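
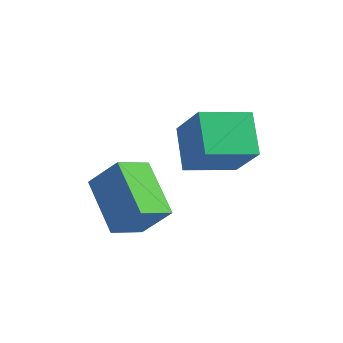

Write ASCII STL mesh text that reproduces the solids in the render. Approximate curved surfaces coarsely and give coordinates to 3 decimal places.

solid 
facet normal -0.767 -0.593 0.245
outer loop
vertex 1.218 -0.1 -0.45
vertex 0.585 1.05 0.355
vertex 0.33 0.442 -1.92
endloop
endfacet
facet normal 0.410 -0.747 -0.523
outer loop
vertex 1.635 1.45 -2.335
vertex 1.218 -0.1 -0.45
vertex 0.33 0.442 -1.92
endloop
endfacet
facet normal -0.767 -0.593 0.244
outer loop
vertex 0.33 0.442 -1.92
vertex 0.585 1.05 0.355
vertex -0.302 1.592 -1.114
endloop
endfacet
facet normal -0.493 0.302 -0.816
outer loop
vertex -0.302 1.592 -1.114
vertex 1.635 1.45 -2.335
vertex 0.33 0.442 -1.92
endloop
endfacet
facet normal 0.492 -0.301 0.817
outer loop
vertex 1.218 -0.1 -0.45
vertex 1.89 2.058 -0.06
vertex 0.585 1.05 0.355
endloop
endfacet
facet normal 0.410 -0.747 -0.523
outer loop
vertex 2.522 0.908 -0.866
vertex 1.218 -0.1 -0.45
vertex 1.635 1.45 -2.335
endloop
endfacet
facet normal 0.493 -0.301 0.816
outer loop
vertex 2.522 0.908 -0.866
vertex 1.89 2.058 -0.06
vertex 1.218 -0.1 -0.45
endloop
endfacet
facet normal -0.410 0.747 0.523
outer loop
vertex 0.585 1.05 0.355
vertex 1.89 2.058 -0.06
vertex -0.302 1.592 -1.114
endloop
endfacet
facet normal -0.493 0.300 -0.817
outer loop
vertex 1.002 2.6 -1.53
vertex 1.635 1.45 -2.335
vertex -0.302 1.592 -1.114
endloop
endfacet
facet normal -0.410 0.747 0.523
outer loop
vertex -0.302 1.592 -1.114
vertex 1.89 2.058 -0.06
vertex 1.002 2.6 -1.53
endloop
endfacet
facet normal 0.767 0.593 -0.244
outer loop
vertex 1.002 2.6 -1.53
vertex 2.522 0.908 -0.866
vertex 1.635 1.45 -2.335
endloop
endfacet
facet normal 0.767 0.593 -0.245
outer loop
vertex 1.89 2.058 -0.06
vertex 2.522 0.908 -0.866
vertex 1.002 2.6 -1.53
endloop
endfacet
facet normal -0.630 -0.120 -0.767
outer loop
vertex -2.064 -0.966 -2.061
vertex -1.485 -0.022 -2.684
vertex -0.824 -2.263 -2.876
endloop
endfacet
facet normal -0.456 -0.743 0.489
outer loop
vertex 0.045 -2.098 -1.816
vertex -2.064 -0.966 -2.061
vertex -0.824 -2.263 -2.876
endloop
endfacet
facet normal -0.629 -0.120 -0.768
outer loop
vertex -0.824 -2.263 -2.876
vertex -1.485 -0.022 -2.684
vertex -0.245 -1.319 -3.498
endloop
endfacet
facet normal 0.629 -0.658 -0.413
outer loop
vertex -0.245 -1.319 -3.498
vertex 0.045 -2.098 -1.816
vertex -0.824 -2.263 -2.876
endloop
endfacet
facet normal -0.629 0.658 0.413
outer loop
vertex -2.064 -0.966 -2.061
vertex -0.616 0.143 -1.624
vertex -1.485 -0.022 -2.684
endloop
endfacet
facet normal -0.456 -0.743 0.490
outer loop
vertex -1.195 -0.801 -1.002
vertex -2.064 -0.966 -2.061
vertex 0.045 -2.098 -1.816
endloop
endfacet
facet normal -0.629 0.658 0.414
outer loop
vertex -1.195 -0.801 -1.002
vertex -0.616 0.143 -1.624
vertex -2.064 -0.966 -2.061
endloop
endfacet
facet normal 0.456 0.743 -0.490
outer loop
vertex -1.485 -0.022 -2.684
vertex -0.616 0.143 -1.624
vertex -0.245 -1.319 -3.498
endloop
endfacet
facet normal 0.629 -0.659 -0.413
outer loop
vertex 0.624 -1.154 -2.439
vertex 0.045 -2.098 -1.816
vertex -0.245 -1.319 -3.498
endloop
endfacet
facet normal 0.456 0.743 -0.490
outer loop
vertex -0.245 -1.319 -3.498
vertex -0.616 0.143 -1.624
vertex 0.624 -1.154 -2.439
endloop
endfacet
facet normal 0.630 0.120 0.767
outer loop
vertex 0.624 -1.154 -2.439
vertex -1.195 -0.801 -1.002
vertex 0.045 -2.098 -1.816
endloop
endfacet
facet normal 0.630 0.120 0.768
outer loop
vertex -0.616 0.143 -1.624
vertex -1.195 -0.801 -1.002
vertex 0.624 -1.154 -2.439
endloop
endfacet

endsolid


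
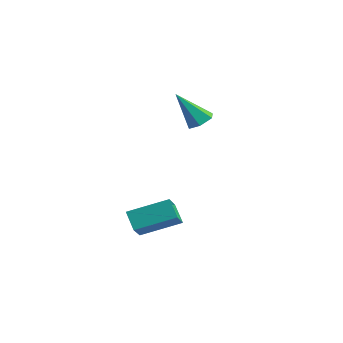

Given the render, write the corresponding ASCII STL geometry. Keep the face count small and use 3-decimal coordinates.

solid 
facet normal 0.325 0.460 -0.826
outer loop
vertex -1.623 3.113 1.01
vertex -2.235 2.96 0.684
vertex -2.168 3.566 1.048
endloop
endfacet
facet normal 0.432 0.454 0.779
outer loop
vertex -1.623 3.113 1.01
vertex -2.168 3.566 1.048
vertex -2.885 2.04 2.336
endloop
endfacet
facet normal 0.326 0.460 -0.826
outer loop
vertex -2.168 3.566 1.048
vertex -2.235 2.96 0.684
vertex -2.78 3.414 0.722
endloop
endfacet
facet normal -0.467 0.688 0.555
outer loop
vertex -2.168 3.566 1.048
vertex -2.78 3.414 0.722
vertex -2.885 2.04 2.336
endloop
endfacet
facet normal 0.326 0.460 -0.826
outer loop
vertex -2.78 3.414 0.722
vertex -2.235 2.96 0.684
vertex -2.847 2.808 0.358
endloop
endfacet
facet normal -0.995 0.099 0.019
outer loop
vertex -2.78 3.414 0.722
vertex -2.847 2.808 0.358
vertex -2.885 2.04 2.336
endloop
endfacet
facet normal 0.325 0.461 -0.826
outer loop
vertex -2.847 2.808 0.358
vertex -2.235 2.96 0.684
vertex -2.302 2.355 0.32
endloop
endfacet
facet normal -0.623 -0.725 -0.293
outer loop
vertex -2.847 2.808 0.358
vertex -2.302 2.355 0.32
vertex -2.885 2.04 2.336
endloop
endfacet
facet normal 0.325 0.461 -0.826
outer loop
vertex -2.302 2.355 0.32
vertex -2.235 2.96 0.684
vertex -1.69 2.507 0.646
endloop
endfacet
facet normal 0.275 -0.959 -0.070
outer loop
vertex -2.302 2.355 0.32
vertex -1.69 2.507 0.646
vertex -2.885 2.04 2.336
endloop
endfacet
facet normal 0.325 0.460 -0.826
outer loop
vertex -1.69 2.507 0.646
vertex -2.235 2.96 0.684
vertex -1.623 3.113 1.01
endloop
endfacet
facet normal 0.804 -0.369 0.466
outer loop
vertex -1.69 2.507 0.646
vertex -1.623 3.113 1.01
vertex -2.885 2.04 2.336
endloop
endfacet
facet normal -0.508 -0.783 -0.358
outer loop
vertex -1.183 -1.843 -3.44
vertex -1.87 -1.053 -4.193
vertex -0.432 -1.961 -4.248
endloop
endfacet
facet normal 0.532 -0.613 0.584
outer loop
vertex 0.59 -0.387 -3.527
vertex -1.183 -1.843 -3.44
vertex -0.432 -1.961 -4.248
endloop
endfacet
facet normal -0.508 -0.783 -0.359
outer loop
vertex -0.432 -1.961 -4.248
vertex -1.87 -1.053 -4.193
vertex -1.118 -1.17 -5.001
endloop
endfacet
facet normal 0.677 -0.106 -0.728
outer loop
vertex -1.118 -1.17 -5.001
vertex 0.59 -0.387 -3.527
vertex -0.432 -1.961 -4.248
endloop
endfacet
facet normal -0.677 0.106 0.728
outer loop
vertex -1.183 -1.843 -3.44
vertex -0.848 0.521 -3.472
vertex -1.87 -1.053 -4.193
endloop
endfacet
facet normal 0.532 -0.613 0.584
outer loop
vertex -0.162 -0.27 -2.719
vertex -1.183 -1.843 -3.44
vertex 0.59 -0.387 -3.527
endloop
endfacet
facet normal -0.677 0.106 0.728
outer loop
vertex -0.162 -0.27 -2.719
vertex -0.848 0.521 -3.472
vertex -1.183 -1.843 -3.44
endloop
endfacet
facet normal -0.532 0.613 -0.584
outer loop
vertex -1.87 -1.053 -4.193
vertex -0.848 0.521 -3.472
vertex -1.118 -1.17 -5.001
endloop
endfacet
facet normal 0.677 -0.106 -0.728
outer loop
vertex -0.097 0.403 -4.28
vertex 0.59 -0.387 -3.527
vertex -1.118 -1.17 -5.001
endloop
endfacet
facet normal -0.532 0.613 -0.584
outer loop
vertex -1.118 -1.17 -5.001
vertex -0.848 0.521 -3.472
vertex -0.097 0.403 -4.28
endloop
endfacet
facet normal 0.507 0.783 0.359
outer loop
vertex -0.097 0.403 -4.28
vertex -0.162 -0.27 -2.719
vertex 0.59 -0.387 -3.527
endloop
endfacet
facet normal 0.509 0.783 0.359
outer loop
vertex -0.848 0.521 -3.472
vertex -0.162 -0.27 -2.719
vertex -0.097 0.403 -4.28
endloop
endfacet

endsolid


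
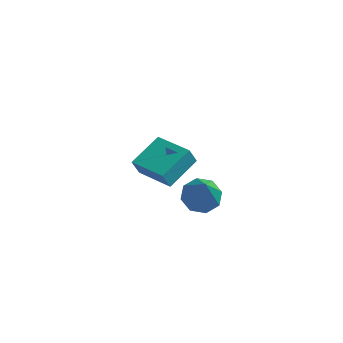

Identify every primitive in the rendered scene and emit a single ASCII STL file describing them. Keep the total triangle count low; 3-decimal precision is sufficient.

solid 
facet normal -0.796 0.551 -0.252
outer loop
vertex -2.178 1.464 -2.383
vertex -1.276 2.998 -1.878
vertex -1.858 1.548 -3.209
endloop
endfacet
facet normal -0.488 -0.829 -0.273
outer loop
vertex -0.204 0.402 -2.682
vertex -2.178 1.464 -2.383
vertex -1.858 1.548 -3.209
endloop
endfacet
facet normal -0.795 0.551 -0.253
outer loop
vertex -1.858 1.548 -3.209
vertex -1.276 2.998 -1.878
vertex -0.955 3.082 -2.704
endloop
endfacet
facet normal 0.360 0.093 -0.928
outer loop
vertex -0.955 3.082 -2.704
vertex -0.204 0.402 -2.682
vertex -1.858 1.548 -3.209
endloop
endfacet
facet normal -0.361 -0.094 0.928
outer loop
vertex -2.178 1.464 -2.383
vertex 0.378 1.852 -1.351
vertex -1.276 2.998 -1.878
endloop
endfacet
facet normal -0.488 -0.829 -0.274
outer loop
vertex -0.525 0.318 -1.856
vertex -2.178 1.464 -2.383
vertex -0.204 0.402 -2.682
endloop
endfacet
facet normal -0.361 -0.093 0.928
outer loop
vertex -0.525 0.318 -1.856
vertex 0.378 1.852 -1.351
vertex -2.178 1.464 -2.383
endloop
endfacet
facet normal 0.487 0.829 0.274
outer loop
vertex -1.276 2.998 -1.878
vertex 0.378 1.852 -1.351
vertex -0.955 3.082 -2.704
endloop
endfacet
facet normal 0.361 0.093 -0.928
outer loop
vertex 0.698 1.936 -2.177
vertex -0.204 0.402 -2.682
vertex -0.955 3.082 -2.704
endloop
endfacet
facet normal 0.488 0.829 0.273
outer loop
vertex -0.955 3.082 -2.704
vertex 0.378 1.852 -1.351
vertex 0.698 1.936 -2.177
endloop
endfacet
facet normal 0.795 -0.551 0.253
outer loop
vertex 0.698 1.936 -2.177
vertex -0.525 0.318 -1.856
vertex -0.204 0.402 -2.682
endloop
endfacet
facet normal 0.795 -0.551 0.252
outer loop
vertex 0.378 1.852 -1.351
vertex -0.525 0.318 -1.856
vertex 0.698 1.936 -2.177
endloop
endfacet
facet normal -0.149 0.405 -0.902
outer loop
vertex 2.654 -3.6 1.075
vertex 1.85 -3.343 1.323
vertex 2.653 -2.986 1.351
endloop
endfacet
facet normal 0.973 -0.094 0.212
outer loop
vertex 2.654 -3.6 1.075
vertex 2.653 -2.986 1.351
vertex 2.15 -4.157 3.137
endloop
endfacet
facet normal -0.148 0.405 -0.902
outer loop
vertex 2.653 -2.986 1.351
vertex 1.85 -3.343 1.323
vertex 2.182 -2.581 1.61
endloop
endfacet
facet normal 0.703 0.487 0.518
outer loop
vertex 2.653 -2.986 1.351
vertex 2.182 -2.581 1.61
vertex 2.15 -4.157 3.137
endloop
endfacet
facet normal -0.150 0.405 -0.902
outer loop
vertex 2.182 -2.581 1.61
vertex 1.85 -3.343 1.323
vertex 1.516 -2.622 1.702
endloop
endfacet
facet normal 0.056 0.694 0.718
outer loop
vertex 2.182 -2.581 1.61
vertex 1.516 -2.622 1.702
vertex 2.15 -4.157 3.137
endloop
endfacet
facet normal -0.151 0.404 -0.902
outer loop
vertex 1.516 -2.622 1.702
vertex 1.85 -3.343 1.323
vertex 1.046 -3.087 1.572
endloop
endfacet
facet normal -0.593 0.405 0.696
outer loop
vertex 1.516 -2.622 1.702
vertex 1.046 -3.087 1.572
vertex 2.15 -4.157 3.137
endloop
endfacet
facet normal -0.150 0.405 -0.902
outer loop
vertex 1.046 -3.087 1.572
vertex 1.85 -3.343 1.323
vertex 1.046 -3.701 1.296
endloop
endfacet
facet normal -0.861 -0.209 0.464
outer loop
vertex 1.046 -3.087 1.572
vertex 1.046 -3.701 1.296
vertex 2.15 -4.157 3.137
endloop
endfacet
facet normal -0.150 0.405 -0.902
outer loop
vertex 1.046 -3.701 1.296
vertex 1.85 -3.343 1.323
vertex 1.518 -4.106 1.036
endloop
endfacet
facet normal -0.591 -0.791 0.159
outer loop
vertex 1.046 -3.701 1.296
vertex 1.518 -4.106 1.036
vertex 2.15 -4.157 3.137
endloop
endfacet
facet normal -0.149 0.404 -0.902
outer loop
vertex 1.518 -4.106 1.036
vertex 1.85 -3.343 1.323
vertex 2.184 -4.064 0.945
endloop
endfacet
facet normal 0.057 -0.998 -0.041
outer loop
vertex 1.518 -4.106 1.036
vertex 2.184 -4.064 0.945
vertex 2.15 -4.157 3.137
endloop
endfacet
facet normal -0.149 0.404 -0.902
outer loop
vertex 2.184 -4.064 0.945
vertex 1.85 -3.343 1.323
vertex 2.654 -3.6 1.075
endloop
endfacet
facet normal 0.705 -0.709 -0.019
outer loop
vertex 2.184 -4.064 0.945
vertex 2.654 -3.6 1.075
vertex 2.15 -4.157 3.137
endloop
endfacet

endsolid


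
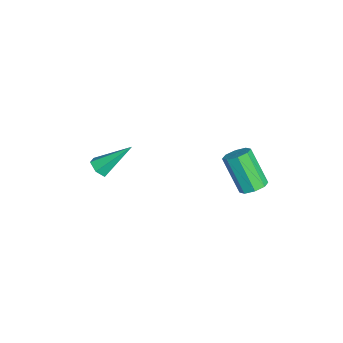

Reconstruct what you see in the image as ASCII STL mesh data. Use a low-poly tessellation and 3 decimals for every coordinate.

solid 
facet normal 0.452 0.349 -0.821
outer loop
vertex 1.887 2.497 -0.045
vertex 1.45 2.918 -0.107
vertex 1.988 2.893 0.179
endloop
endfacet
facet normal 0.865 -0.395 0.309
outer loop
vertex 1.887 2.497 -0.045
vertex 1.988 2.893 0.179
vertex 1.086 1.88 1.408
endloop
endfacet
facet normal 0.865 -0.396 0.308
outer loop
vertex 1.086 1.88 1.408
vertex 1.988 2.893 0.179
vertex 1.188 2.277 1.632
endloop
endfacet
facet normal -0.451 -0.348 0.822
outer loop
vertex 1.086 1.88 1.408
vertex 1.188 2.277 1.632
vertex 0.65 2.302 1.347
endloop
endfacet
facet normal 0.453 0.348 -0.821
outer loop
vertex 1.988 2.893 0.179
vertex 1.45 2.918 -0.107
vertex 1.775 3.305 0.236
endloop
endfacet
facet normal 0.766 0.319 0.557
outer loop
vertex 1.988 2.893 0.179
vertex 1.775 3.305 0.236
vertex 1.188 2.277 1.632
endloop
endfacet
facet normal 0.766 0.320 0.558
outer loop
vertex 1.188 2.277 1.632
vertex 1.775 3.305 0.236
vertex 0.975 2.688 1.689
endloop
endfacet
facet normal -0.451 -0.348 0.822
outer loop
vertex 1.188 2.277 1.632
vertex 0.975 2.688 1.689
vertex 0.65 2.302 1.347
endloop
endfacet
facet normal 0.452 0.348 -0.821
outer loop
vertex 1.775 3.305 0.236
vertex 1.45 2.918 -0.107
vertex 1.371 3.49 0.092
endloop
endfacet
facet normal 0.218 0.849 0.481
outer loop
vertex 1.775 3.305 0.236
vertex 1.371 3.49 0.092
vertex 0.975 2.688 1.689
endloop
endfacet
facet normal 0.219 0.849 0.481
outer loop
vertex 0.975 2.688 1.689
vertex 1.371 3.49 0.092
vertex 0.571 2.873 1.546
endloop
endfacet
facet normal -0.451 -0.349 0.822
outer loop
vertex 0.975 2.688 1.689
vertex 0.571 2.873 1.546
vertex 0.65 2.302 1.347
endloop
endfacet
facet normal 0.452 0.348 -0.821
outer loop
vertex 1.371 3.49 0.092
vertex 1.45 2.918 -0.107
vertex 1.014 3.34 -0.168
endloop
endfacet
facet normal -0.458 0.880 0.121
outer loop
vertex 1.371 3.49 0.092
vertex 1.014 3.34 -0.168
vertex 0.571 2.873 1.546
endloop
endfacet
facet normal -0.458 0.881 0.122
outer loop
vertex 0.571 2.873 1.546
vertex 1.014 3.34 -0.168
vertex 0.213 2.723 1.285
endloop
endfacet
facet normal -0.452 -0.349 0.821
outer loop
vertex 0.571 2.873 1.546
vertex 0.213 2.723 1.285
vertex 0.65 2.302 1.347
endloop
endfacet
facet normal 0.451 0.348 -0.822
outer loop
vertex 1.014 3.34 -0.168
vertex 1.45 2.918 -0.107
vertex 0.912 2.943 -0.392
endloop
endfacet
facet normal -0.865 0.396 -0.308
outer loop
vertex 1.014 3.34 -0.168
vertex 0.912 2.943 -0.392
vertex 0.213 2.723 1.285
endloop
endfacet
facet normal -0.865 0.395 -0.309
outer loop
vertex 0.213 2.723 1.285
vertex 0.912 2.943 -0.392
vertex 0.112 2.327 1.061
endloop
endfacet
facet normal -0.452 -0.349 0.821
outer loop
vertex 0.213 2.723 1.285
vertex 0.112 2.327 1.061
vertex 0.65 2.302 1.347
endloop
endfacet
facet normal 0.451 0.348 -0.822
outer loop
vertex 0.912 2.943 -0.392
vertex 1.45 2.918 -0.107
vertex 1.125 2.532 -0.449
endloop
endfacet
facet normal -0.766 -0.320 -0.557
outer loop
vertex 0.912 2.943 -0.392
vertex 1.125 2.532 -0.449
vertex 0.112 2.327 1.061
endloop
endfacet
facet normal -0.766 -0.319 -0.557
outer loop
vertex 0.112 2.327 1.061
vertex 1.125 2.532 -0.449
vertex 0.325 1.915 1.004
endloop
endfacet
facet normal -0.453 -0.348 0.821
outer loop
vertex 0.112 2.327 1.061
vertex 0.325 1.915 1.004
vertex 0.65 2.302 1.347
endloop
endfacet
facet normal 0.451 0.349 -0.822
outer loop
vertex 1.125 2.532 -0.449
vertex 1.45 2.918 -0.107
vertex 1.529 2.347 -0.306
endloop
endfacet
facet normal -0.219 -0.849 -0.481
outer loop
vertex 1.125 2.532 -0.449
vertex 1.529 2.347 -0.306
vertex 0.325 1.915 1.004
endloop
endfacet
facet normal -0.218 -0.850 -0.480
outer loop
vertex 0.325 1.915 1.004
vertex 1.529 2.347 -0.306
vertex 0.729 1.73 1.148
endloop
endfacet
facet normal -0.452 -0.348 0.821
outer loop
vertex 0.325 1.915 1.004
vertex 0.729 1.73 1.148
vertex 0.65 2.302 1.347
endloop
endfacet
facet normal 0.452 0.349 -0.821
outer loop
vertex 1.529 2.347 -0.306
vertex 1.45 2.918 -0.107
vertex 1.887 2.497 -0.045
endloop
endfacet
facet normal 0.458 -0.881 -0.122
outer loop
vertex 1.529 2.347 -0.306
vertex 1.887 2.497 -0.045
vertex 0.729 1.73 1.148
endloop
endfacet
facet normal 0.458 -0.881 -0.121
outer loop
vertex 0.729 1.73 1.148
vertex 1.887 2.497 -0.045
vertex 1.086 1.88 1.408
endloop
endfacet
facet normal -0.452 -0.348 0.821
outer loop
vertex 0.729 1.73 1.148
vertex 1.086 1.88 1.408
vertex 0.65 2.302 1.347
endloop
endfacet
facet normal 0.019 -0.741 -0.671
outer loop
vertex -3.348 -3.12 -3.223
vertex -3.842 -2.95 -3.425
vertex -3.366 -2.745 -3.638
endloop
endfacet
facet normal 0.963 0.219 0.156
outer loop
vertex -3.348 -3.12 -3.223
vertex -3.366 -2.745 -3.638
vertex -3.878 -1.55 -2.155
endloop
endfacet
facet normal 0.018 -0.740 -0.673
outer loop
vertex -3.366 -2.745 -3.638
vertex -3.842 -2.95 -3.425
vertex -3.86 -2.574 -3.839
endloop
endfacet
facet normal 0.452 0.764 -0.460
outer loop
vertex -3.366 -2.745 -3.638
vertex -3.86 -2.574 -3.839
vertex -3.878 -1.55 -2.155
endloop
endfacet
facet normal 0.021 -0.740 -0.673
outer loop
vertex -3.86 -2.574 -3.839
vertex -3.842 -2.95 -3.425
vertex -4.336 -2.78 -3.627
endloop
endfacet
facet normal -0.516 0.730 -0.449
outer loop
vertex -3.86 -2.574 -3.839
vertex -4.336 -2.78 -3.627
vertex -3.878 -1.55 -2.155
endloop
endfacet
facet normal 0.019 -0.741 -0.671
outer loop
vertex -4.336 -2.78 -3.627
vertex -3.842 -2.95 -3.425
vertex -4.317 -3.155 -3.212
endloop
endfacet
facet normal -0.973 0.148 0.179
outer loop
vertex -4.336 -2.78 -3.627
vertex -4.317 -3.155 -3.212
vertex -3.878 -1.55 -2.155
endloop
endfacet
facet normal 0.018 -0.741 -0.672
outer loop
vertex -4.317 -3.155 -3.212
vertex -3.842 -2.95 -3.425
vertex -3.823 -3.326 -3.01
endloop
endfacet
facet normal -0.462 -0.396 0.794
outer loop
vertex -4.317 -3.155 -3.212
vertex -3.823 -3.326 -3.01
vertex -3.878 -1.55 -2.155
endloop
endfacet
facet normal 0.020 -0.740 -0.672
outer loop
vertex -3.823 -3.326 -3.01
vertex -3.842 -2.95 -3.425
vertex -3.348 -3.12 -3.223
endloop
endfacet
facet normal 0.507 -0.361 0.782
outer loop
vertex -3.823 -3.326 -3.01
vertex -3.348 -3.12 -3.223
vertex -3.878 -1.55 -2.155
endloop
endfacet

endsolid


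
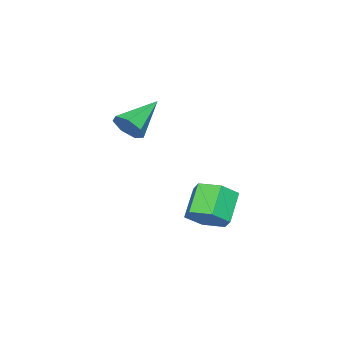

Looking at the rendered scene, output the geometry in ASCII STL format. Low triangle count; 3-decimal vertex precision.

solid 
facet normal 0.890 -0.126 -0.439
outer loop
vertex 0.115 -2.51 3.209
vertex -0.28 -2.802 2.492
vertex -0.063 -1.985 2.697
endloop
endfacet
facet normal 0.054 0.706 0.706
outer loop
vertex 0.115 -2.51 3.209
vertex -0.063 -1.985 2.697
vertex -2.14 -2.538 3.408
endloop
endfacet
facet normal 0.890 -0.126 -0.438
outer loop
vertex -0.063 -1.985 2.697
vertex -0.28 -2.802 2.492
vertex -0.405 -2.076 2.029
endloop
endfacet
facet normal -0.257 0.966 0.000
outer loop
vertex -0.063 -1.985 2.697
vertex -0.405 -2.076 2.029
vertex -2.14 -2.538 3.408
endloop
endfacet
facet normal 0.889 -0.127 -0.439
outer loop
vertex -0.405 -2.076 2.029
vertex -0.28 -2.802 2.492
vertex -0.653 -2.714 1.711
endloop
endfacet
facet normal -0.609 0.531 -0.589
outer loop
vertex -0.405 -2.076 2.029
vertex -0.653 -2.714 1.711
vertex -2.14 -2.538 3.408
endloop
endfacet
facet normal 0.890 -0.126 -0.439
outer loop
vertex -0.653 -2.714 1.711
vertex -0.28 -2.802 2.492
vertex -0.62 -3.418 1.98
endloop
endfacet
facet normal -0.738 -0.271 -0.618
outer loop
vertex -0.653 -2.714 1.711
vertex -0.62 -3.418 1.98
vertex -2.14 -2.538 3.408
endloop
endfacet
facet normal 0.890 -0.127 -0.438
outer loop
vertex -0.62 -3.418 1.98
vertex -0.28 -2.802 2.492
vertex -0.332 -3.659 2.635
endloop
endfacet
facet normal -0.546 -0.835 -0.067
outer loop
vertex -0.62 -3.418 1.98
vertex -0.332 -3.659 2.635
vertex -2.14 -2.538 3.408
endloop
endfacet
facet normal 0.890 -0.127 -0.438
outer loop
vertex -0.332 -3.659 2.635
vertex -0.28 -2.802 2.492
vertex -0.005 -3.255 3.182
endloop
endfacet
facet normal -0.179 -0.737 0.651
outer loop
vertex -0.332 -3.659 2.635
vertex -0.005 -3.255 3.182
vertex -2.14 -2.538 3.408
endloop
endfacet
facet normal 0.890 -0.127 -0.438
outer loop
vertex -0.005 -3.255 3.182
vertex -0.28 -2.802 2.492
vertex 0.115 -2.51 3.209
endloop
endfacet
facet normal 0.088 -0.050 0.995
outer loop
vertex -0.005 -3.255 3.182
vertex 0.115 -2.51 3.209
vertex -2.14 -2.538 3.408
endloop
endfacet
facet normal 0.745 0.213 -0.632
outer loop
vertex 2.204 2.031 0.026
vertex 1.533 2.483 -0.612
vertex 1.998 3.036 0.122
endloop
endfacet
facet normal 0.637 0.057 0.769
outer loop
vertex 2.204 2.031 0.026
vertex 1.998 3.036 0.122
vertex 0.998 1.686 1.05
endloop
endfacet
facet normal 0.637 0.057 0.769
outer loop
vertex 0.998 1.686 1.05
vertex 1.998 3.036 0.122
vertex 0.792 2.691 1.146
endloop
endfacet
facet normal -0.745 -0.213 0.633
outer loop
vertex 0.998 1.686 1.05
vertex 0.792 2.691 1.146
vertex 0.327 2.137 0.412
endloop
endfacet
facet normal 0.745 0.213 -0.632
outer loop
vertex 1.998 3.036 0.122
vertex 1.533 2.483 -0.612
vertex 1.327 3.487 -0.516
endloop
endfacet
facet normal 0.145 0.873 0.465
outer loop
vertex 1.998 3.036 0.122
vertex 1.327 3.487 -0.516
vertex 0.792 2.691 1.146
endloop
endfacet
facet normal 0.145 0.873 0.465
outer loop
vertex 0.792 2.691 1.146
vertex 1.327 3.487 -0.516
vertex 0.121 3.142 0.508
endloop
endfacet
facet normal -0.745 -0.213 0.633
outer loop
vertex 0.792 2.691 1.146
vertex 0.121 3.142 0.508
vertex 0.327 2.137 0.412
endloop
endfacet
facet normal 0.745 0.213 -0.632
outer loop
vertex 1.327 3.487 -0.516
vertex 1.533 2.483 -0.612
vertex 0.862 2.934 -1.25
endloop
endfacet
facet normal -0.491 0.816 -0.304
outer loop
vertex 1.327 3.487 -0.516
vertex 0.862 2.934 -1.25
vertex 0.121 3.142 0.508
endloop
endfacet
facet normal -0.491 0.816 -0.304
outer loop
vertex 0.121 3.142 0.508
vertex 0.862 2.934 -1.25
vertex -0.344 2.589 -0.226
endloop
endfacet
facet normal -0.745 -0.213 0.632
outer loop
vertex 0.121 3.142 0.508
vertex -0.344 2.589 -0.226
vertex 0.327 2.137 0.412
endloop
endfacet
facet normal 0.745 0.213 -0.633
outer loop
vertex 0.862 2.934 -1.25
vertex 1.533 2.483 -0.612
vertex 1.068 1.929 -1.346
endloop
endfacet
facet normal -0.637 -0.057 -0.769
outer loop
vertex 0.862 2.934 -1.25
vertex 1.068 1.929 -1.346
vertex -0.344 2.589 -0.226
endloop
endfacet
facet normal -0.637 -0.057 -0.769
outer loop
vertex -0.344 2.589 -0.226
vertex 1.068 1.929 -1.346
vertex -0.138 1.584 -0.322
endloop
endfacet
facet normal -0.745 -0.213 0.632
outer loop
vertex -0.344 2.589 -0.226
vertex -0.138 1.584 -0.322
vertex 0.327 2.137 0.412
endloop
endfacet
facet normal 0.745 0.213 -0.633
outer loop
vertex 1.068 1.929 -1.346
vertex 1.533 2.483 -0.612
vertex 1.739 1.478 -0.708
endloop
endfacet
facet normal -0.145 -0.873 -0.465
outer loop
vertex 1.068 1.929 -1.346
vertex 1.739 1.478 -0.708
vertex -0.138 1.584 -0.322
endloop
endfacet
facet normal -0.145 -0.873 -0.465
outer loop
vertex -0.138 1.584 -0.322
vertex 1.739 1.478 -0.708
vertex 0.533 1.133 0.316
endloop
endfacet
facet normal -0.745 -0.213 0.632
outer loop
vertex -0.138 1.584 -0.322
vertex 0.533 1.133 0.316
vertex 0.327 2.137 0.412
endloop
endfacet
facet normal 0.745 0.213 -0.632
outer loop
vertex 1.739 1.478 -0.708
vertex 1.533 2.483 -0.612
vertex 2.204 2.031 0.026
endloop
endfacet
facet normal 0.491 -0.816 0.304
outer loop
vertex 1.739 1.478 -0.708
vertex 2.204 2.031 0.026
vertex 0.533 1.133 0.316
endloop
endfacet
facet normal 0.491 -0.816 0.304
outer loop
vertex 0.533 1.133 0.316
vertex 2.204 2.031 0.026
vertex 0.998 1.686 1.05
endloop
endfacet
facet normal -0.745 -0.213 0.632
outer loop
vertex 0.533 1.133 0.316
vertex 0.998 1.686 1.05
vertex 0.327 2.137 0.412
endloop
endfacet

endsolid


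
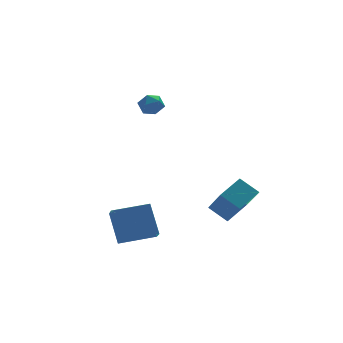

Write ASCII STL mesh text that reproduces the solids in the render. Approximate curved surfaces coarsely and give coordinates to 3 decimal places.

solid 
facet normal -0.833 -0.410 -0.372
outer loop
vertex 0.62 -3.145 -1.121
vertex 0.612 -1.838 -2.541
vertex 1.257 -3.848 -1.772
endloop
endfacet
facet normal 0.004 -0.677 0.736
outer loop
vertex 2.448 -3.262 -1.239
vertex 0.62 -3.145 -1.121
vertex 1.257 -3.848 -1.772
endloop
endfacet
facet normal -0.833 -0.410 -0.373
outer loop
vertex 1.257 -3.848 -1.772
vertex 0.612 -1.838 -2.541
vertex 1.249 -2.54 -3.192
endloop
endfacet
facet normal 0.554 -0.611 -0.566
outer loop
vertex 1.249 -2.54 -3.192
vertex 2.448 -3.262 -1.239
vertex 1.257 -3.848 -1.772
endloop
endfacet
facet normal -0.554 0.611 0.566
outer loop
vertex 0.62 -3.145 -1.121
vertex 1.803 -1.252 -2.008
vertex 0.612 -1.838 -2.541
endloop
endfacet
facet normal 0.004 -0.678 0.735
outer loop
vertex 1.811 -2.56 -0.588
vertex 0.62 -3.145 -1.121
vertex 2.448 -3.262 -1.239
endloop
endfacet
facet normal -0.553 0.611 0.566
outer loop
vertex 1.811 -2.56 -0.588
vertex 1.803 -1.252 -2.008
vertex 0.62 -3.145 -1.121
endloop
endfacet
facet normal -0.004 0.678 -0.735
outer loop
vertex 0.612 -1.838 -2.541
vertex 1.803 -1.252 -2.008
vertex 1.249 -2.54 -3.192
endloop
endfacet
facet normal 0.553 -0.611 -0.566
outer loop
vertex 2.44 -1.955 -2.659
vertex 2.448 -3.262 -1.239
vertex 1.249 -2.54 -3.192
endloop
endfacet
facet normal -0.004 0.678 -0.735
outer loop
vertex 1.249 -2.54 -3.192
vertex 1.803 -1.252 -2.008
vertex 2.44 -1.955 -2.659
endloop
endfacet
facet normal 0.833 0.410 0.373
outer loop
vertex 2.44 -1.955 -2.659
vertex 1.811 -2.56 -0.588
vertex 2.448 -3.262 -1.239
endloop
endfacet
facet normal 0.833 0.410 0.373
outer loop
vertex 1.803 -1.252 -2.008
vertex 1.811 -2.56 -0.588
vertex 2.44 -1.955 -2.659
endloop
endfacet
facet normal -0.513 0.584 0.629
outer loop
vertex -2.005 0.093 3.666
vertex -1.61 -0.086 4.154
vertex -1.464 0.435 3.79
endloop
endfacet
facet normal -0.528 0.848 -0.034
outer loop
vertex -2.005 0.093 3.666
vertex -1.464 0.435 3.79
vertex -1.633 0.305 3.175
endloop
endfacet
facet normal -0.813 0.355 -0.463
outer loop
vertex -2.005 0.093 3.666
vertex -1.633 0.305 3.175
vertex -1.885 -0.296 3.157
endloop
endfacet
facet normal -0.974 -0.218 -0.063
outer loop
vertex -2.005 0.093 3.666
vertex -1.885 -0.296 3.157
vertex -1.87 -0.538 3.762
endloop
endfacet
facet normal -0.788 -0.076 0.610
outer loop
vertex -2.005 0.093 3.666
vertex -1.87 -0.538 3.762
vertex -1.61 -0.086 4.154
endloop
endfacet
facet normal 0.144 0.960 -0.242
outer loop
vertex -1.633 0.305 3.175
vertex -1.464 0.435 3.79
vertex -1.01 0.258 3.358
endloop
endfacet
facet normal 0.169 0.532 0.830
outer loop
vertex -1.464 0.435 3.79
vertex -1.61 -0.086 4.154
vertex -0.995 0.016 3.963
endloop
endfacet
facet normal -0.275 -0.535 0.799
outer loop
vertex -1.61 -0.086 4.154
vertex -1.87 -0.538 3.762
vertex -1.247 -0.585 3.945
endloop
endfacet
facet normal -0.575 -0.764 -0.291
outer loop
vertex -1.87 -0.538 3.762
vertex -1.885 -0.296 3.157
vertex -1.416 -0.715 3.33
endloop
endfacet
facet normal -0.317 0.161 -0.935
outer loop
vertex -1.885 -0.296 3.157
vertex -1.633 0.305 3.175
vertex -1.27 -0.194 2.966
endloop
endfacet
facet normal 0.974 0.218 0.063
outer loop
vertex -0.875 -0.373 3.454
vertex -1.01 0.258 3.358
vertex -0.995 0.016 3.963
endloop
endfacet
facet normal 0.813 -0.355 0.463
outer loop
vertex -0.875 -0.373 3.454
vertex -0.995 0.016 3.963
vertex -1.247 -0.585 3.945
endloop
endfacet
facet normal 0.528 -0.848 0.034
outer loop
vertex -0.875 -0.373 3.454
vertex -1.247 -0.585 3.945
vertex -1.416 -0.715 3.33
endloop
endfacet
facet normal 0.513 -0.584 -0.629
outer loop
vertex -0.875 -0.373 3.454
vertex -1.416 -0.715 3.33
vertex -1.27 -0.194 2.966
endloop
endfacet
facet normal 0.788 0.076 -0.610
outer loop
vertex -0.875 -0.373 3.454
vertex -1.27 -0.194 2.966
vertex -1.01 0.258 3.358
endloop
endfacet
facet normal 0.575 0.764 0.291
outer loop
vertex -0.995 0.016 3.963
vertex -1.01 0.258 3.358
vertex -1.464 0.435 3.79
endloop
endfacet
facet normal 0.317 -0.161 0.935
outer loop
vertex -1.247 -0.585 3.945
vertex -0.995 0.016 3.963
vertex -1.61 -0.086 4.154
endloop
endfacet
facet normal -0.144 -0.960 0.242
outer loop
vertex -1.416 -0.715 3.33
vertex -1.247 -0.585 3.945
vertex -1.87 -0.538 3.762
endloop
endfacet
facet normal -0.169 -0.532 -0.830
outer loop
vertex -1.27 -0.194 2.966
vertex -1.416 -0.715 3.33
vertex -1.885 -0.296 3.157
endloop
endfacet
facet normal 0.275 0.535 -0.799
outer loop
vertex -1.01 0.258 3.358
vertex -1.27 -0.194 2.966
vertex -1.633 0.305 3.175
endloop
endfacet
facet normal -0.980 0.152 -0.128
outer loop
vertex -4.577 -3.436 -0.943
vertex -4.367 -2.605 -1.567
vertex -4.559 -4.453 -2.293
endloop
endfacet
facet normal -0.199 -0.784 0.588
outer loop
vertex -2.873 -4.715 -2.073
vertex -4.577 -3.436 -0.943
vertex -4.559 -4.453 -2.293
endloop
endfacet
facet normal -0.980 0.152 -0.128
outer loop
vertex -4.559 -4.453 -2.293
vertex -4.367 -2.605 -1.567
vertex -4.349 -3.622 -2.916
endloop
endfacet
facet normal 0.011 -0.602 -0.799
outer loop
vertex -4.349 -3.622 -2.916
vertex -2.873 -4.715 -2.073
vertex -4.559 -4.453 -2.293
endloop
endfacet
facet normal -0.011 0.602 0.798
outer loop
vertex -4.577 -3.436 -0.943
vertex -2.681 -2.867 -1.347
vertex -4.367 -2.605 -1.567
endloop
endfacet
facet normal -0.198 -0.784 0.588
outer loop
vertex -2.891 -3.698 -0.724
vertex -4.577 -3.436 -0.943
vertex -2.873 -4.715 -2.073
endloop
endfacet
facet normal -0.010 0.601 0.799
outer loop
vertex -2.891 -3.698 -0.724
vertex -2.681 -2.867 -1.347
vertex -4.577 -3.436 -0.943
endloop
endfacet
facet normal 0.199 0.784 -0.588
outer loop
vertex -4.367 -2.605 -1.567
vertex -2.681 -2.867 -1.347
vertex -4.349 -3.622 -2.916
endloop
endfacet
facet normal 0.010 -0.602 -0.798
outer loop
vertex -2.663 -3.884 -2.697
vertex -2.873 -4.715 -2.073
vertex -4.349 -3.622 -2.916
endloop
endfacet
facet normal 0.198 0.784 -0.588
outer loop
vertex -4.349 -3.622 -2.916
vertex -2.681 -2.867 -1.347
vertex -2.663 -3.884 -2.697
endloop
endfacet
facet normal 0.980 -0.152 0.128
outer loop
vertex -2.663 -3.884 -2.697
vertex -2.891 -3.698 -0.724
vertex -2.873 -4.715 -2.073
endloop
endfacet
facet normal 0.980 -0.152 0.128
outer loop
vertex -2.681 -2.867 -1.347
vertex -2.891 -3.698 -0.724
vertex -2.663 -3.884 -2.697
endloop
endfacet

endsolid


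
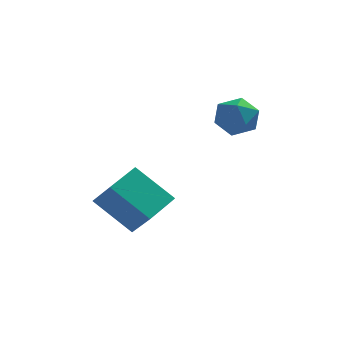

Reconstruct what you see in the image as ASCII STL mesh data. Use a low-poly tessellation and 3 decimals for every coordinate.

solid 
facet normal -0.343 0.708 0.617
outer loop
vertex -0.015 4.412 1.802
vertex -0.387 3.807 2.29
vertex 0.422 4.055 2.455
endloop
endfacet
facet normal 0.271 0.909 0.316
outer loop
vertex -0.015 4.412 1.802
vertex 0.422 4.055 2.455
vertex 0.815 4.2 1.701
endloop
endfacet
facet normal 0.182 0.901 -0.393
outer loop
vertex -0.015 4.412 1.802
vertex 0.815 4.2 1.701
vertex 0.248 4.04 1.07
endloop
endfacet
facet normal -0.486 0.696 -0.528
outer loop
vertex -0.015 4.412 1.802
vertex 0.248 4.04 1.07
vertex -0.494 3.798 1.434
endloop
endfacet
facet normal -0.812 0.576 0.095
outer loop
vertex -0.015 4.412 1.802
vertex -0.494 3.798 1.434
vertex -0.387 3.807 2.29
endloop
endfacet
facet normal 0.768 0.422 0.482
outer loop
vertex 0.815 4.2 1.701
vertex 0.422 4.055 2.455
vertex 0.954 3.462 2.126
endloop
endfacet
facet normal -0.228 0.098 0.969
outer loop
vertex 0.422 4.055 2.455
vertex -0.387 3.807 2.29
vertex 0.212 3.22 2.49
endloop
endfacet
facet normal -0.986 -0.114 0.124
outer loop
vertex -0.387 3.807 2.29
vertex -0.494 3.798 1.434
vertex -0.355 3.06 1.859
endloop
endfacet
facet normal -0.460 0.079 -0.885
outer loop
vertex -0.494 3.798 1.434
vertex 0.248 4.04 1.07
vertex 0.038 3.205 1.105
endloop
endfacet
facet normal 0.624 0.410 -0.665
outer loop
vertex 0.248 4.04 1.07
vertex 0.815 4.2 1.701
vertex 0.847 3.453 1.27
endloop
endfacet
facet normal 0.486 -0.696 0.528
outer loop
vertex 0.475 2.848 1.758
vertex 0.954 3.462 2.126
vertex 0.212 3.22 2.49
endloop
endfacet
facet normal -0.182 -0.901 0.393
outer loop
vertex 0.475 2.848 1.758
vertex 0.212 3.22 2.49
vertex -0.355 3.06 1.859
endloop
endfacet
facet normal -0.271 -0.909 -0.316
outer loop
vertex 0.475 2.848 1.758
vertex -0.355 3.06 1.859
vertex 0.038 3.205 1.105
endloop
endfacet
facet normal 0.343 -0.708 -0.617
outer loop
vertex 0.475 2.848 1.758
vertex 0.038 3.205 1.105
vertex 0.847 3.453 1.27
endloop
endfacet
facet normal 0.812 -0.576 -0.095
outer loop
vertex 0.475 2.848 1.758
vertex 0.847 3.453 1.27
vertex 0.954 3.462 2.126
endloop
endfacet
facet normal 0.460 -0.079 0.885
outer loop
vertex 0.212 3.22 2.49
vertex 0.954 3.462 2.126
vertex 0.422 4.055 2.455
endloop
endfacet
facet normal -0.624 -0.410 0.665
outer loop
vertex -0.355 3.06 1.859
vertex 0.212 3.22 2.49
vertex -0.387 3.807 2.29
endloop
endfacet
facet normal -0.768 -0.422 -0.482
outer loop
vertex 0.038 3.205 1.105
vertex -0.355 3.06 1.859
vertex -0.494 3.798 1.434
endloop
endfacet
facet normal 0.228 -0.098 -0.969
outer loop
vertex 0.847 3.453 1.27
vertex 0.038 3.205 1.105
vertex 0.248 4.04 1.07
endloop
endfacet
facet normal 0.986 0.114 -0.124
outer loop
vertex 0.954 3.462 2.126
vertex 0.847 3.453 1.27
vertex 0.815 4.2 1.701
endloop
endfacet
facet normal -0.398 0.556 -0.730
outer loop
vertex -4.562 2.634 -1.601
vertex -3.724 3.708 -1.239
vertex -3.276 2.024 -2.767
endloop
endfacet
facet normal -0.594 -0.762 -0.257
outer loop
vertex -2.696 1.212 -1.701
vertex -4.562 2.634 -1.601
vertex -3.276 2.024 -2.767
endloop
endfacet
facet normal -0.398 0.556 -0.730
outer loop
vertex -3.276 2.024 -2.767
vertex -3.724 3.708 -1.239
vertex -2.438 3.098 -2.405
endloop
endfacet
facet normal 0.699 -0.332 -0.633
outer loop
vertex -2.438 3.098 -2.405
vertex -2.696 1.212 -1.701
vertex -3.276 2.024 -2.767
endloop
endfacet
facet normal -0.699 0.332 0.633
outer loop
vertex -4.562 2.634 -1.601
vertex -3.144 2.896 -0.173
vertex -3.724 3.708 -1.239
endloop
endfacet
facet normal -0.594 -0.762 -0.257
outer loop
vertex -3.982 1.822 -0.535
vertex -4.562 2.634 -1.601
vertex -2.696 1.212 -1.701
endloop
endfacet
facet normal -0.699 0.332 0.633
outer loop
vertex -3.982 1.822 -0.535
vertex -3.144 2.896 -0.173
vertex -4.562 2.634 -1.601
endloop
endfacet
facet normal 0.594 0.762 0.257
outer loop
vertex -3.724 3.708 -1.239
vertex -3.144 2.896 -0.173
vertex -2.438 3.098 -2.405
endloop
endfacet
facet normal 0.699 -0.332 -0.633
outer loop
vertex -1.858 2.286 -1.339
vertex -2.696 1.212 -1.701
vertex -2.438 3.098 -2.405
endloop
endfacet
facet normal 0.594 0.762 0.257
outer loop
vertex -2.438 3.098 -2.405
vertex -3.144 2.896 -0.173
vertex -1.858 2.286 -1.339
endloop
endfacet
facet normal 0.398 -0.556 0.730
outer loop
vertex -1.858 2.286 -1.339
vertex -3.982 1.822 -0.535
vertex -2.696 1.212 -1.701
endloop
endfacet
facet normal 0.398 -0.556 0.730
outer loop
vertex -3.144 2.896 -0.173
vertex -3.982 1.822 -0.535
vertex -1.858 2.286 -1.339
endloop
endfacet

endsolid


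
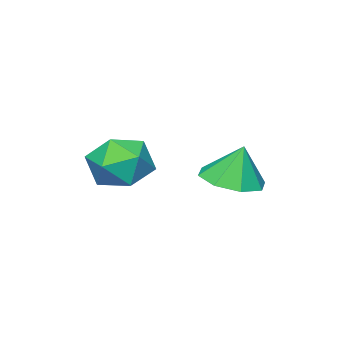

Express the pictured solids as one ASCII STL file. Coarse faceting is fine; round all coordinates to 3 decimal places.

solid 
facet normal 0.116 -0.236 -0.965
outer loop
vertex 1.672 2.944 -3.124
vertex 0.774 3.509 -3.37
vertex 1.836 3.743 -3.3
endloop
endfacet
facet normal 0.734 -0.001 0.679
outer loop
vertex 1.672 2.944 -3.124
vertex 1.836 3.743 -3.3
vertex 0.606 3.851 -1.97
endloop
endfacet
facet normal 0.115 -0.235 -0.965
outer loop
vertex 1.836 3.743 -3.3
vertex 0.774 3.509 -3.37
vertex 1.377 4.405 -3.516
endloop
endfacet
facet normal 0.614 0.595 0.519
outer loop
vertex 1.836 3.743 -3.3
vertex 1.377 4.405 -3.516
vertex 0.606 3.851 -1.97
endloop
endfacet
facet normal 0.115 -0.234 -0.965
outer loop
vertex 1.377 4.405 -3.516
vertex 0.774 3.509 -3.37
vertex 0.565 4.543 -3.646
endloop
endfacet
facet normal 0.096 0.921 0.378
outer loop
vertex 1.377 4.405 -3.516
vertex 0.565 4.543 -3.646
vertex 0.606 3.851 -1.97
endloop
endfacet
facet normal 0.116 -0.234 -0.965
outer loop
vertex 0.565 4.543 -3.646
vertex 0.774 3.509 -3.37
vertex -0.125 4.075 -3.615
endloop
endfacet
facet normal -0.518 0.786 0.337
outer loop
vertex 0.565 4.543 -3.646
vertex -0.125 4.075 -3.615
vertex 0.606 3.851 -1.97
endloop
endfacet
facet normal 0.115 -0.235 -0.965
outer loop
vertex -0.125 4.075 -3.615
vertex 0.774 3.509 -3.37
vertex -0.289 3.276 -3.44
endloop
endfacet
facet normal -0.866 0.270 0.421
outer loop
vertex -0.125 4.075 -3.615
vertex -0.289 3.276 -3.44
vertex 0.606 3.851 -1.97
endloop
endfacet
facet normal 0.115 -0.235 -0.965
outer loop
vertex -0.289 3.276 -3.44
vertex 0.774 3.509 -3.37
vertex 0.17 2.614 -3.224
endloop
endfacet
facet normal -0.745 -0.327 0.581
outer loop
vertex -0.289 3.276 -3.44
vertex 0.17 2.614 -3.224
vertex 0.606 3.851 -1.97
endloop
endfacet
facet normal 0.116 -0.235 -0.965
outer loop
vertex 0.17 2.614 -3.224
vertex 0.774 3.509 -3.37
vertex 0.982 2.476 -3.093
endloop
endfacet
facet normal -0.228 -0.653 0.723
outer loop
vertex 0.17 2.614 -3.224
vertex 0.982 2.476 -3.093
vertex 0.606 3.851 -1.97
endloop
endfacet
facet normal 0.116 -0.235 -0.965
outer loop
vertex 0.982 2.476 -3.093
vertex 0.774 3.509 -3.37
vertex 1.672 2.944 -3.124
endloop
endfacet
facet normal 0.386 -0.518 0.763
outer loop
vertex 0.982 2.476 -3.093
vertex 1.672 2.944 -3.124
vertex 0.606 3.851 -1.97
endloop
endfacet
facet normal -0.068 0.444 0.893
outer loop
vertex 2.608 1.369 -2.487
vertex 1.682 0.677 -2.214
vertex 2.785 0.322 -1.953
endloop
endfacet
facet normal 0.607 0.440 0.662
outer loop
vertex 2.608 1.369 -2.487
vertex 2.785 0.322 -1.953
vertex 3.5 0.666 -2.837
endloop
endfacet
facet normal 0.627 0.779 0.034
outer loop
vertex 2.608 1.369 -2.487
vertex 3.5 0.666 -2.837
vertex 2.839 1.233 -3.645
endloop
endfacet
facet normal -0.036 0.992 -0.124
outer loop
vertex 2.608 1.369 -2.487
vertex 2.839 1.233 -3.645
vertex 1.715 1.24 -3.26
endloop
endfacet
facet normal -0.466 0.785 0.408
outer loop
vertex 2.608 1.369 -2.487
vertex 1.715 1.24 -3.26
vertex 1.682 0.677 -2.214
endloop
endfacet
facet normal 0.798 -0.238 0.553
outer loop
vertex 3.5 0.666 -2.837
vertex 2.785 0.322 -1.953
vertex 3.125 -0.46 -2.78
endloop
endfacet
facet normal -0.294 -0.232 0.927
outer loop
vertex 2.785 0.322 -1.953
vertex 1.682 0.677 -2.214
vertex 2.001 -0.453 -2.395
endloop
endfacet
facet normal -0.937 0.319 0.142
outer loop
vertex 1.682 0.677 -2.214
vertex 1.715 1.24 -3.26
vertex 1.34 0.114 -3.203
endloop
endfacet
facet normal -0.242 0.654 -0.717
outer loop
vertex 1.715 1.24 -3.26
vertex 2.839 1.233 -3.645
vertex 2.055 0.458 -4.087
endloop
endfacet
facet normal 0.831 0.309 -0.463
outer loop
vertex 2.839 1.233 -3.645
vertex 3.5 0.666 -2.837
vertex 3.158 0.103 -3.826
endloop
endfacet
facet normal 0.036 -0.992 0.124
outer loop
vertex 2.232 -0.589 -3.553
vertex 3.125 -0.46 -2.78
vertex 2.001 -0.453 -2.395
endloop
endfacet
facet normal -0.627 -0.779 -0.034
outer loop
vertex 2.232 -0.589 -3.553
vertex 2.001 -0.453 -2.395
vertex 1.34 0.114 -3.203
endloop
endfacet
facet normal -0.607 -0.440 -0.662
outer loop
vertex 2.232 -0.589 -3.553
vertex 1.34 0.114 -3.203
vertex 2.055 0.458 -4.087
endloop
endfacet
facet normal 0.068 -0.444 -0.893
outer loop
vertex 2.232 -0.589 -3.553
vertex 2.055 0.458 -4.087
vertex 3.158 0.103 -3.826
endloop
endfacet
facet normal 0.466 -0.785 -0.408
outer loop
vertex 2.232 -0.589 -3.553
vertex 3.158 0.103 -3.826
vertex 3.125 -0.46 -2.78
endloop
endfacet
facet normal 0.242 -0.654 0.717
outer loop
vertex 2.001 -0.453 -2.395
vertex 3.125 -0.46 -2.78
vertex 2.785 0.322 -1.953
endloop
endfacet
facet normal -0.831 -0.309 0.463
outer loop
vertex 1.34 0.114 -3.203
vertex 2.001 -0.453 -2.395
vertex 1.682 0.677 -2.214
endloop
endfacet
facet normal -0.798 0.238 -0.553
outer loop
vertex 2.055 0.458 -4.087
vertex 1.34 0.114 -3.203
vertex 1.715 1.24 -3.26
endloop
endfacet
facet normal 0.294 0.232 -0.927
outer loop
vertex 3.158 0.103 -3.826
vertex 2.055 0.458 -4.087
vertex 2.839 1.233 -3.645
endloop
endfacet
facet normal 0.937 -0.319 -0.142
outer loop
vertex 3.125 -0.46 -2.78
vertex 3.158 0.103 -3.826
vertex 3.5 0.666 -2.837
endloop
endfacet

endsolid


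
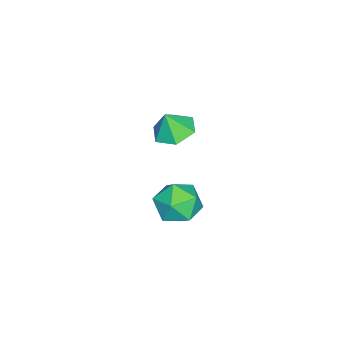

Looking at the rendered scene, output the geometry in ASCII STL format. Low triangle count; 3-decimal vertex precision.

solid 
facet normal -0.234 0.252 -0.939
outer loop
vertex -0.932 -0.142 2.498
vertex -1.736 -0.534 2.593
vertex -1.632 0.336 2.801
endloop
endfacet
facet normal 0.610 0.508 0.608
outer loop
vertex -0.932 -0.142 2.498
vertex -1.632 0.336 2.801
vertex -1.484 -0.806 3.607
endloop
endfacet
facet normal -0.234 0.252 -0.939
outer loop
vertex -1.632 0.336 2.801
vertex -1.736 -0.534 2.593
vertex -2.436 -0.056 2.896
endloop
endfacet
facet normal -0.173 0.553 0.815
outer loop
vertex -1.632 0.336 2.801
vertex -2.436 -0.056 2.896
vertex -1.484 -0.806 3.607
endloop
endfacet
facet normal -0.234 0.253 -0.939
outer loop
vertex -2.436 -0.056 2.896
vertex -1.736 -0.534 2.593
vertex -2.541 -0.925 2.688
endloop
endfacet
facet normal -0.646 -0.103 0.756
outer loop
vertex -2.436 -0.056 2.896
vertex -2.541 -0.925 2.688
vertex -1.484 -0.806 3.607
endloop
endfacet
facet normal -0.234 0.253 -0.939
outer loop
vertex -2.541 -0.925 2.688
vertex -1.736 -0.534 2.593
vertex -1.841 -1.403 2.385
endloop
endfacet
facet normal -0.336 -0.804 0.491
outer loop
vertex -2.541 -0.925 2.688
vertex -1.841 -1.403 2.385
vertex -1.484 -0.806 3.607
endloop
endfacet
facet normal -0.234 0.253 -0.939
outer loop
vertex -1.841 -1.403 2.385
vertex -1.736 -0.534 2.593
vertex -1.036 -1.011 2.29
endloop
endfacet
facet normal 0.447 -0.848 0.284
outer loop
vertex -1.841 -1.403 2.385
vertex -1.036 -1.011 2.29
vertex -1.484 -0.806 3.607
endloop
endfacet
facet normal -0.234 0.253 -0.939
outer loop
vertex -1.036 -1.011 2.29
vertex -1.736 -0.534 2.593
vertex -0.932 -0.142 2.498
endloop
endfacet
facet normal 0.920 -0.192 0.343
outer loop
vertex -1.036 -1.011 2.29
vertex -0.932 -0.142 2.498
vertex -1.484 -0.806 3.607
endloop
endfacet
facet normal 0.336 0.242 0.910
outer loop
vertex -1.55 0.436 -1.082
vertex -1.721 -0.57 -0.751
vertex -0.773 -0.298 -1.173
endloop
endfacet
facet normal 0.652 0.639 0.409
outer loop
vertex -1.55 0.436 -1.082
vertex -0.773 -0.298 -1.173
vertex -0.952 0.395 -1.971
endloop
endfacet
facet normal 0.143 0.988 0.051
outer loop
vertex -1.55 0.436 -1.082
vertex -0.952 0.395 -1.971
vertex -2.011 0.552 -2.043
endloop
endfacet
facet normal -0.488 0.808 0.331
outer loop
vertex -1.55 0.436 -1.082
vertex -2.011 0.552 -2.043
vertex -2.486 -0.044 -1.289
endloop
endfacet
facet normal -0.368 0.346 0.863
outer loop
vertex -1.55 0.436 -1.082
vertex -2.486 -0.044 -1.289
vertex -1.721 -0.57 -0.751
endloop
endfacet
facet normal 0.979 0.198 -0.048
outer loop
vertex -0.952 0.395 -1.971
vertex -0.773 -0.298 -1.173
vertex -0.754 -0.636 -2.191
endloop
endfacet
facet normal 0.468 -0.444 0.764
outer loop
vertex -0.773 -0.298 -1.173
vertex -1.721 -0.57 -0.751
vertex -1.229 -1.232 -1.437
endloop
endfacet
facet normal -0.673 -0.276 0.687
outer loop
vertex -1.721 -0.57 -0.751
vertex -2.486 -0.044 -1.289
vertex -2.288 -1.075 -1.509
endloop
endfacet
facet normal -0.865 0.471 -0.173
outer loop
vertex -2.486 -0.044 -1.289
vertex -2.011 0.552 -2.043
vertex -2.467 -0.382 -2.307
endloop
endfacet
facet normal 0.156 0.764 -0.626
outer loop
vertex -2.011 0.552 -2.043
vertex -0.952 0.395 -1.971
vertex -1.519 -0.11 -2.729
endloop
endfacet
facet normal 0.488 -0.808 -0.331
outer loop
vertex -1.69 -1.116 -2.398
vertex -0.754 -0.636 -2.191
vertex -1.229 -1.232 -1.437
endloop
endfacet
facet normal -0.143 -0.988 -0.051
outer loop
vertex -1.69 -1.116 -2.398
vertex -1.229 -1.232 -1.437
vertex -2.288 -1.075 -1.509
endloop
endfacet
facet normal -0.652 -0.639 -0.409
outer loop
vertex -1.69 -1.116 -2.398
vertex -2.288 -1.075 -1.509
vertex -2.467 -0.382 -2.307
endloop
endfacet
facet normal -0.336 -0.242 -0.910
outer loop
vertex -1.69 -1.116 -2.398
vertex -2.467 -0.382 -2.307
vertex -1.519 -0.11 -2.729
endloop
endfacet
facet normal 0.368 -0.346 -0.863
outer loop
vertex -1.69 -1.116 -2.398
vertex -1.519 -0.11 -2.729
vertex -0.754 -0.636 -2.191
endloop
endfacet
facet normal 0.865 -0.471 0.173
outer loop
vertex -1.229 -1.232 -1.437
vertex -0.754 -0.636 -2.191
vertex -0.773 -0.298 -1.173
endloop
endfacet
facet normal -0.156 -0.764 0.626
outer loop
vertex -2.288 -1.075 -1.509
vertex -1.229 -1.232 -1.437
vertex -1.721 -0.57 -0.751
endloop
endfacet
facet normal -0.979 -0.198 0.048
outer loop
vertex -2.467 -0.382 -2.307
vertex -2.288 -1.075 -1.509
vertex -2.486 -0.044 -1.289
endloop
endfacet
facet normal -0.468 0.444 -0.764
outer loop
vertex -1.519 -0.11 -2.729
vertex -2.467 -0.382 -2.307
vertex -2.011 0.552 -2.043
endloop
endfacet
facet normal 0.673 0.276 -0.687
outer loop
vertex -0.754 -0.636 -2.191
vertex -1.519 -0.11 -2.729
vertex -0.952 0.395 -1.971
endloop
endfacet

endsolid


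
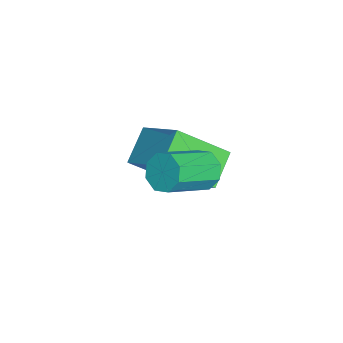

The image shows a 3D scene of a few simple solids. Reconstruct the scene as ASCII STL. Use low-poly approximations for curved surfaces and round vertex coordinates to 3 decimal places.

solid 
facet normal -0.599 0.634 -0.489
outer loop
vertex -1.25 -2.368 -0.497
vertex -1.774 -2.565 -0.111
vertex -1.299 -2.081 -0.065
endloop
endfacet
facet normal 0.796 0.542 -0.270
outer loop
vertex -1.25 -2.368 -0.497
vertex -1.299 -2.081 -0.065
vertex -0.221 -3.459 0.346
endloop
endfacet
facet normal 0.796 0.542 -0.270
outer loop
vertex -0.221 -3.459 0.346
vertex -1.299 -2.081 -0.065
vertex -0.27 -3.172 0.777
endloop
endfacet
facet normal 0.597 -0.635 0.491
outer loop
vertex -0.221 -3.459 0.346
vertex -0.27 -3.172 0.777
vertex -0.746 -3.655 0.731
endloop
endfacet
facet normal -0.598 0.634 -0.490
outer loop
vertex -1.299 -2.081 -0.065
vertex -1.774 -2.565 -0.111
vertex -1.626 -2.077 0.339
endloop
endfacet
facet normal 0.497 0.773 0.394
outer loop
vertex -1.299 -2.081 -0.065
vertex -1.626 -2.077 0.339
vertex -0.27 -3.172 0.777
endloop
endfacet
facet normal 0.497 0.773 0.394
outer loop
vertex -0.27 -3.172 0.777
vertex -1.626 -2.077 0.339
vertex -0.597 -3.168 1.181
endloop
endfacet
facet normal 0.597 -0.635 0.490
outer loop
vertex -0.27 -3.172 0.777
vertex -0.597 -3.168 1.181
vertex -0.746 -3.655 0.731
endloop
endfacet
facet normal -0.599 0.634 -0.490
outer loop
vertex -1.626 -2.077 0.339
vertex -1.774 -2.565 -0.111
vertex -2.04 -2.359 0.48
endloop
endfacet
facet normal -0.093 0.552 0.829
outer loop
vertex -1.626 -2.077 0.339
vertex -2.04 -2.359 0.48
vertex -0.597 -3.168 1.181
endloop
endfacet
facet normal -0.093 0.552 0.829
outer loop
vertex -0.597 -3.168 1.181
vertex -2.04 -2.359 0.48
vertex -1.012 -3.45 1.322
endloop
endfacet
facet normal 0.598 -0.635 0.489
outer loop
vertex -0.597 -3.168 1.181
vertex -1.012 -3.45 1.322
vertex -0.746 -3.655 0.731
endloop
endfacet
facet normal -0.597 0.636 -0.490
outer loop
vertex -2.04 -2.359 0.48
vertex -1.774 -2.565 -0.111
vertex -2.299 -2.761 0.274
endloop
endfacet
facet normal -0.629 0.007 0.777
outer loop
vertex -2.04 -2.359 0.48
vertex -2.299 -2.761 0.274
vertex -1.012 -3.45 1.322
endloop
endfacet
facet normal -0.629 0.007 0.777
outer loop
vertex -1.012 -3.45 1.322
vertex -2.299 -2.761 0.274
vertex -1.27 -3.852 1.117
endloop
endfacet
facet normal 0.599 -0.634 0.489
outer loop
vertex -1.012 -3.45 1.322
vertex -1.27 -3.852 1.117
vertex -0.746 -3.655 0.731
endloop
endfacet
facet normal -0.597 0.635 -0.491
outer loop
vertex -2.299 -2.761 0.274
vertex -1.774 -2.565 -0.111
vertex -2.25 -3.048 -0.157
endloop
endfacet
facet normal -0.796 -0.542 0.270
outer loop
vertex -2.299 -2.761 0.274
vertex -2.25 -3.048 -0.157
vertex -1.27 -3.852 1.117
endloop
endfacet
facet normal -0.796 -0.542 0.270
outer loop
vertex -1.27 -3.852 1.117
vertex -2.25 -3.048 -0.157
vertex -1.221 -4.139 0.685
endloop
endfacet
facet normal 0.599 -0.634 0.489
outer loop
vertex -1.27 -3.852 1.117
vertex -1.221 -4.139 0.685
vertex -0.746 -3.655 0.731
endloop
endfacet
facet normal -0.597 0.635 -0.490
outer loop
vertex -2.25 -3.048 -0.157
vertex -1.774 -2.565 -0.111
vertex -1.923 -3.052 -0.561
endloop
endfacet
facet normal -0.497 -0.773 -0.394
outer loop
vertex -2.25 -3.048 -0.157
vertex -1.923 -3.052 -0.561
vertex -1.221 -4.139 0.685
endloop
endfacet
facet normal -0.497 -0.773 -0.394
outer loop
vertex -1.221 -4.139 0.685
vertex -1.923 -3.052 -0.561
vertex -0.894 -4.143 0.281
endloop
endfacet
facet normal 0.598 -0.634 0.490
outer loop
vertex -1.221 -4.139 0.685
vertex -0.894 -4.143 0.281
vertex -0.746 -3.655 0.731
endloop
endfacet
facet normal -0.598 0.635 -0.489
outer loop
vertex -1.923 -3.052 -0.561
vertex -1.774 -2.565 -0.111
vertex -1.508 -2.77 -0.702
endloop
endfacet
facet normal 0.093 -0.552 -0.829
outer loop
vertex -1.923 -3.052 -0.561
vertex -1.508 -2.77 -0.702
vertex -0.894 -4.143 0.281
endloop
endfacet
facet normal 0.093 -0.552 -0.829
outer loop
vertex -0.894 -4.143 0.281
vertex -1.508 -2.77 -0.702
vertex -0.48 -3.861 0.14
endloop
endfacet
facet normal 0.599 -0.634 0.490
outer loop
vertex -0.894 -4.143 0.281
vertex -0.48 -3.861 0.14
vertex -0.746 -3.655 0.731
endloop
endfacet
facet normal -0.599 0.634 -0.489
outer loop
vertex -1.508 -2.77 -0.702
vertex -1.774 -2.565 -0.111
vertex -1.25 -2.368 -0.497
endloop
endfacet
facet normal 0.629 -0.007 -0.777
outer loop
vertex -1.508 -2.77 -0.702
vertex -1.25 -2.368 -0.497
vertex -0.48 -3.861 0.14
endloop
endfacet
facet normal 0.629 -0.007 -0.777
outer loop
vertex -0.48 -3.861 0.14
vertex -1.25 -2.368 -0.497
vertex -0.221 -3.459 0.346
endloop
endfacet
facet normal 0.597 -0.636 0.490
outer loop
vertex -0.48 -3.861 0.14
vertex -0.221 -3.459 0.346
vertex -0.746 -3.655 0.731
endloop
endfacet
facet normal -0.780 0.292 0.553
outer loop
vertex -3.62 -3.445 -0.09
vertex -3.951 -1.877 -1.385
vertex -4.774 -4.552 -1.134
endloop
endfacet
facet normal 0.161 -0.761 0.629
outer loop
vertex -3.729 -4.943 -1.875
vertex -3.62 -3.445 -0.09
vertex -4.774 -4.552 -1.134
endloop
endfacet
facet normal -0.780 0.292 0.553
outer loop
vertex -4.774 -4.552 -1.134
vertex -3.951 -1.877 -1.385
vertex -5.106 -2.984 -2.429
endloop
endfacet
facet normal -0.604 -0.579 -0.547
outer loop
vertex -5.106 -2.984 -2.429
vertex -3.729 -4.943 -1.875
vertex -4.774 -4.552 -1.134
endloop
endfacet
facet normal 0.605 0.579 0.547
outer loop
vertex -3.62 -3.445 -0.09
vertex -2.906 -2.268 -2.126
vertex -3.951 -1.877 -1.385
endloop
endfacet
facet normal 0.161 -0.761 0.629
outer loop
vertex -2.574 -3.836 -0.831
vertex -3.62 -3.445 -0.09
vertex -3.729 -4.943 -1.875
endloop
endfacet
facet normal 0.604 0.580 0.547
outer loop
vertex -2.574 -3.836 -0.831
vertex -2.906 -2.268 -2.126
vertex -3.62 -3.445 -0.09
endloop
endfacet
facet normal -0.161 0.761 -0.629
outer loop
vertex -3.951 -1.877 -1.385
vertex -2.906 -2.268 -2.126
vertex -5.106 -2.984 -2.429
endloop
endfacet
facet normal -0.604 -0.579 -0.547
outer loop
vertex -4.06 -3.375 -3.17
vertex -3.729 -4.943 -1.875
vertex -5.106 -2.984 -2.429
endloop
endfacet
facet normal -0.161 0.761 -0.629
outer loop
vertex -5.106 -2.984 -2.429
vertex -2.906 -2.268 -2.126
vertex -4.06 -3.375 -3.17
endloop
endfacet
facet normal 0.780 -0.292 -0.553
outer loop
vertex -4.06 -3.375 -3.17
vertex -2.574 -3.836 -0.831
vertex -3.729 -4.943 -1.875
endloop
endfacet
facet normal 0.780 -0.292 -0.553
outer loop
vertex -2.906 -2.268 -2.126
vertex -2.574 -3.836 -0.831
vertex -4.06 -3.375 -3.17
endloop
endfacet

endsolid


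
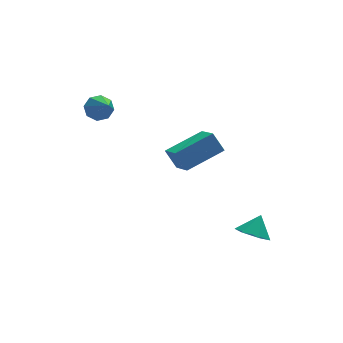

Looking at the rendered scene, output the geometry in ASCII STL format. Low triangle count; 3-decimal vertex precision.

solid 
facet normal -0.498 -0.423 -0.756
outer loop
vertex 3.058 -2.591 -3.565
vertex 2.393 -2.085 -3.41
vertex 3.001 -1.836 -3.95
endloop
endfacet
facet normal 0.996 0.088 0.025
outer loop
vertex 3.058 -2.591 -3.565
vertex 3.001 -1.836 -3.95
vertex 2.947 -1.615 -2.57
endloop
endfacet
facet normal -0.499 -0.423 -0.757
outer loop
vertex 3.001 -1.836 -3.95
vertex 2.393 -2.085 -3.41
vertex 2.336 -1.329 -3.795
endloop
endfacet
facet normal 0.587 0.803 -0.106
outer loop
vertex 3.001 -1.836 -3.95
vertex 2.336 -1.329 -3.795
vertex 2.947 -1.615 -2.57
endloop
endfacet
facet normal -0.499 -0.423 -0.757
outer loop
vertex 2.336 -1.329 -3.795
vertex 2.393 -2.085 -3.41
vertex 1.728 -1.578 -3.255
endloop
endfacet
facet normal -0.133 0.948 0.288
outer loop
vertex 2.336 -1.329 -3.795
vertex 1.728 -1.578 -3.255
vertex 2.947 -1.615 -2.57
endloop
endfacet
facet normal -0.499 -0.423 -0.756
outer loop
vertex 1.728 -1.578 -3.255
vertex 2.393 -2.085 -3.41
vertex 1.786 -2.334 -2.87
endloop
endfacet
facet normal -0.445 0.379 0.812
outer loop
vertex 1.728 -1.578 -3.255
vertex 1.786 -2.334 -2.87
vertex 2.947 -1.615 -2.57
endloop
endfacet
facet normal -0.499 -0.423 -0.756
outer loop
vertex 1.786 -2.334 -2.87
vertex 2.393 -2.085 -3.41
vertex 2.451 -2.841 -3.025
endloop
endfacet
facet normal -0.036 -0.335 0.942
outer loop
vertex 1.786 -2.334 -2.87
vertex 2.451 -2.841 -3.025
vertex 2.947 -1.615 -2.57
endloop
endfacet
facet normal -0.499 -0.423 -0.756
outer loop
vertex 2.451 -2.841 -3.025
vertex 2.393 -2.085 -3.41
vertex 3.058 -2.591 -3.565
endloop
endfacet
facet normal 0.685 -0.480 0.548
outer loop
vertex 2.451 -2.841 -3.025
vertex 3.058 -2.591 -3.565
vertex 2.947 -1.615 -2.57
endloop
endfacet
facet normal -0.932 -0.234 -0.277
outer loop
vertex -0.032 1.725 -0.167
vertex -0.121 3.073 -1.007
vertex 0.362 1.201 -1.05
endloop
endfacet
facet normal 0.055 -0.848 0.528
outer loop
vertex 2.301 1.687 -0.473
vertex -0.032 1.725 -0.167
vertex 0.362 1.201 -1.05
endloop
endfacet
facet normal -0.932 -0.234 -0.278
outer loop
vertex 0.362 1.201 -1.05
vertex -0.121 3.073 -1.007
vertex 0.274 2.548 -1.89
endloop
endfacet
facet normal 0.358 -0.477 -0.803
outer loop
vertex 0.274 2.548 -1.89
vertex 2.301 1.687 -0.473
vertex 0.362 1.201 -1.05
endloop
endfacet
facet normal -0.358 0.477 0.803
outer loop
vertex -0.032 1.725 -0.167
vertex 1.818 3.559 -0.43
vertex -0.121 3.073 -1.007
endloop
endfacet
facet normal 0.056 -0.847 0.529
outer loop
vertex 1.906 2.212 0.41
vertex -0.032 1.725 -0.167
vertex 2.301 1.687 -0.473
endloop
endfacet
facet normal -0.359 0.477 0.802
outer loop
vertex 1.906 2.212 0.41
vertex 1.818 3.559 -0.43
vertex -0.032 1.725 -0.167
endloop
endfacet
facet normal -0.055 0.847 -0.528
outer loop
vertex -0.121 3.073 -1.007
vertex 1.818 3.559 -0.43
vertex 0.274 2.548 -1.89
endloop
endfacet
facet normal 0.359 -0.476 -0.803
outer loop
vertex 2.212 3.035 -1.313
vertex 2.301 1.687 -0.473
vertex 0.274 2.548 -1.89
endloop
endfacet
facet normal -0.056 0.848 -0.528
outer loop
vertex 0.274 2.548 -1.89
vertex 1.818 3.559 -0.43
vertex 2.212 3.035 -1.313
endloop
endfacet
facet normal 0.932 0.234 0.277
outer loop
vertex 2.212 3.035 -1.313
vertex 1.906 2.212 0.41
vertex 2.301 1.687 -0.473
endloop
endfacet
facet normal 0.932 0.234 0.277
outer loop
vertex 1.818 3.559 -0.43
vertex 1.906 2.212 0.41
vertex 2.212 3.035 -1.313
endloop
endfacet
facet normal -0.022 0.768 -0.640
outer loop
vertex -2.711 3.318 1.718
vertex -3.034 3.717 2.208
vertex -2.359 3.588 2.03
endloop
endfacet
facet normal 0.733 -0.613 -0.296
outer loop
vertex -2.711 3.318 1.718
vertex -2.359 3.588 2.03
vertex -2.986 2.103 3.552
endloop
endfacet
facet normal -0.022 0.768 -0.640
outer loop
vertex -2.359 3.588 2.03
vertex -3.034 3.717 2.208
vertex -2.402 3.934 2.447
endloop
endfacet
facet normal 0.958 -0.164 0.235
outer loop
vertex -2.359 3.588 2.03
vertex -2.402 3.934 2.447
vertex -2.986 2.103 3.552
endloop
endfacet
facet normal -0.022 0.768 -0.640
outer loop
vertex -2.402 3.934 2.447
vertex -3.034 3.717 2.208
vertex -2.815 4.153 2.724
endloop
endfacet
facet normal 0.627 0.246 0.739
outer loop
vertex -2.402 3.934 2.447
vertex -2.815 4.153 2.724
vertex -2.986 2.103 3.552
endloop
endfacet
facet normal -0.023 0.768 -0.640
outer loop
vertex -2.815 4.153 2.724
vertex -3.034 3.717 2.208
vertex -3.356 4.116 2.699
endloop
endfacet
facet normal -0.069 0.379 0.923
outer loop
vertex -2.815 4.153 2.724
vertex -3.356 4.116 2.699
vertex -2.986 2.103 3.552
endloop
endfacet
facet normal -0.023 0.768 -0.639
outer loop
vertex -3.356 4.116 2.699
vertex -3.034 3.717 2.208
vertex -3.709 3.845 2.386
endloop
endfacet
facet normal -0.719 0.155 0.677
outer loop
vertex -3.356 4.116 2.699
vertex -3.709 3.845 2.386
vertex -2.986 2.103 3.552
endloop
endfacet
facet normal -0.023 0.768 -0.640
outer loop
vertex -3.709 3.845 2.386
vertex -3.034 3.717 2.208
vertex -3.666 3.499 1.969
endloop
endfacet
facet normal -0.945 -0.294 0.147
outer loop
vertex -3.709 3.845 2.386
vertex -3.666 3.499 1.969
vertex -2.986 2.103 3.552
endloop
endfacet
facet normal -0.023 0.768 -0.639
outer loop
vertex -3.666 3.499 1.969
vertex -3.034 3.717 2.208
vertex -3.253 3.281 1.692
endloop
endfacet
facet normal -0.612 -0.705 -0.358
outer loop
vertex -3.666 3.499 1.969
vertex -3.253 3.281 1.692
vertex -2.986 2.103 3.552
endloop
endfacet
facet normal -0.022 0.768 -0.640
outer loop
vertex -3.253 3.281 1.692
vertex -3.034 3.717 2.208
vertex -2.711 3.318 1.718
endloop
endfacet
facet normal 0.083 -0.836 -0.542
outer loop
vertex -3.253 3.281 1.692
vertex -2.711 3.318 1.718
vertex -2.986 2.103 3.552
endloop
endfacet

endsolid


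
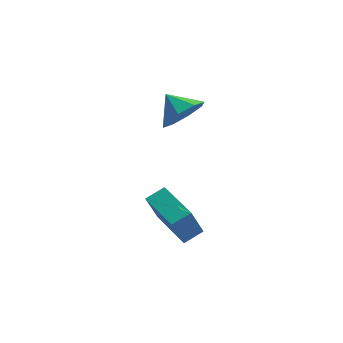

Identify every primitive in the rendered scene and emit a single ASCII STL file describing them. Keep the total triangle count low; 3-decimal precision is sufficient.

solid 
facet normal 0.598 -0.606 -0.524
outer loop
vertex -1.892 0.395 0.407
vertex -2.625 0.121 -0.113
vertex -1.985 0.807 -0.175
endloop
endfacet
facet normal 0.258 0.808 0.531
outer loop
vertex -1.892 0.395 0.407
vertex -1.985 0.807 -0.175
vertex -3.295 0.799 0.473
endloop
endfacet
facet normal 0.599 -0.606 -0.523
outer loop
vertex -1.985 0.807 -0.175
vertex -2.625 0.121 -0.113
vertex -2.453 0.817 -0.722
endloop
endfacet
facet normal 0.002 1.000 0.017
outer loop
vertex -1.985 0.807 -0.175
vertex -2.453 0.817 -0.722
vertex -3.295 0.799 0.473
endloop
endfacet
facet normal 0.599 -0.606 -0.524
outer loop
vertex -2.453 0.817 -0.722
vertex -2.625 0.121 -0.113
vertex -3.022 0.419 -0.912
endloop
endfacet
facet normal -0.470 0.823 -0.318
outer loop
vertex -2.453 0.817 -0.722
vertex -3.022 0.419 -0.912
vertex -3.295 0.799 0.473
endloop
endfacet
facet normal 0.599 -0.606 -0.524
outer loop
vertex -3.022 0.419 -0.912
vertex -2.625 0.121 -0.113
vertex -3.358 -0.153 -0.634
endloop
endfacet
facet normal -0.881 0.382 -0.279
outer loop
vertex -3.022 0.419 -0.912
vertex -3.358 -0.153 -0.634
vertex -3.295 0.799 0.473
endloop
endfacet
facet normal 0.599 -0.605 -0.525
outer loop
vertex -3.358 -0.153 -0.634
vertex -2.625 0.121 -0.113
vertex -3.264 -0.565 -0.052
endloop
endfacet
facet normal -0.991 -0.066 0.113
outer loop
vertex -3.358 -0.153 -0.634
vertex -3.264 -0.565 -0.052
vertex -3.295 0.799 0.473
endloop
endfacet
facet normal 0.599 -0.605 -0.524
outer loop
vertex -3.264 -0.565 -0.052
vertex -2.625 0.121 -0.113
vertex -2.796 -0.575 0.495
endloop
endfacet
facet normal -0.737 -0.257 0.625
outer loop
vertex -3.264 -0.565 -0.052
vertex -2.796 -0.575 0.495
vertex -3.295 0.799 0.473
endloop
endfacet
facet normal 0.599 -0.605 -0.524
outer loop
vertex -2.796 -0.575 0.495
vertex -2.625 0.121 -0.113
vertex -2.228 -0.177 0.685
endloop
endfacet
facet normal -0.265 -0.081 0.961
outer loop
vertex -2.796 -0.575 0.495
vertex -2.228 -0.177 0.685
vertex -3.295 0.799 0.473
endloop
endfacet
facet normal 0.598 -0.606 -0.524
outer loop
vertex -2.228 -0.177 0.685
vertex -2.625 0.121 -0.113
vertex -1.892 0.395 0.407
endloop
endfacet
facet normal 0.147 0.361 0.921
outer loop
vertex -2.228 -0.177 0.685
vertex -1.892 0.395 0.407
vertex -3.295 0.799 0.473
endloop
endfacet
facet normal -0.505 0.860 -0.075
outer loop
vertex -3.838 -3.4 -1.75
vertex -3.186 -2.992 -1.465
vertex -3.425 -3.258 -2.899
endloop
endfacet
facet normal -0.795 -0.498 -0.347
outer loop
vertex -2.454 -4.908 -2.755
vertex -3.838 -3.4 -1.75
vertex -3.425 -3.258 -2.899
endloop
endfacet
facet normal -0.506 0.859 -0.075
outer loop
vertex -3.425 -3.258 -2.899
vertex -3.186 -2.992 -1.465
vertex -2.773 -2.849 -2.614
endloop
endfacet
facet normal 0.336 0.116 -0.935
outer loop
vertex -2.773 -2.849 -2.614
vertex -2.454 -4.908 -2.755
vertex -3.425 -3.258 -2.899
endloop
endfacet
facet normal -0.336 -0.116 0.935
outer loop
vertex -3.838 -3.4 -1.75
vertex -2.215 -4.642 -1.321
vertex -3.186 -2.992 -1.465
endloop
endfacet
facet normal -0.795 -0.498 -0.348
outer loop
vertex -2.867 -5.051 -1.606
vertex -3.838 -3.4 -1.75
vertex -2.454 -4.908 -2.755
endloop
endfacet
facet normal -0.336 -0.116 0.935
outer loop
vertex -2.867 -5.051 -1.606
vertex -2.215 -4.642 -1.321
vertex -3.838 -3.4 -1.75
endloop
endfacet
facet normal 0.795 0.498 0.348
outer loop
vertex -3.186 -2.992 -1.465
vertex -2.215 -4.642 -1.321
vertex -2.773 -2.849 -2.614
endloop
endfacet
facet normal 0.336 0.116 -0.935
outer loop
vertex -1.802 -4.5 -2.47
vertex -2.454 -4.908 -2.755
vertex -2.773 -2.849 -2.614
endloop
endfacet
facet normal 0.795 0.498 0.347
outer loop
vertex -2.773 -2.849 -2.614
vertex -2.215 -4.642 -1.321
vertex -1.802 -4.5 -2.47
endloop
endfacet
facet normal 0.505 -0.860 0.075
outer loop
vertex -1.802 -4.5 -2.47
vertex -2.867 -5.051 -1.606
vertex -2.454 -4.908 -2.755
endloop
endfacet
facet normal 0.506 -0.859 0.076
outer loop
vertex -2.215 -4.642 -1.321
vertex -2.867 -5.051 -1.606
vertex -1.802 -4.5 -2.47
endloop
endfacet

endsolid


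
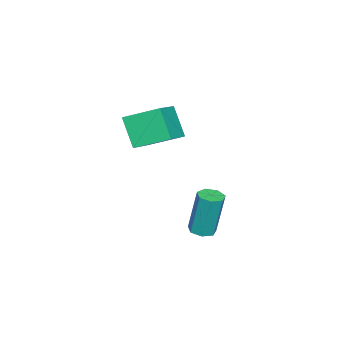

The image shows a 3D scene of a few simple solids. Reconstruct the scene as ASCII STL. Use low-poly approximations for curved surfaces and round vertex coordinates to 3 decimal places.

solid 
facet normal -0.297 -0.458 0.838
outer loop
vertex 3.073 0.623 2.237
vertex 1.837 0.54 1.753
vertex 3.392 -0.672 1.643
endloop
endfacet
facet normal 0.929 0.062 0.364
outer loop
vertex 3.803 -0.04 0.487
vertex 3.073 0.623 2.237
vertex 3.392 -0.672 1.643
endloop
endfacet
facet normal -0.298 -0.458 0.838
outer loop
vertex 3.392 -0.672 1.643
vertex 1.837 0.54 1.753
vertex 2.156 -0.754 1.159
endloop
endfacet
facet normal 0.218 -0.887 -0.407
outer loop
vertex 2.156 -0.754 1.159
vertex 3.803 -0.04 0.487
vertex 3.392 -0.672 1.643
endloop
endfacet
facet normal -0.219 0.887 0.407
outer loop
vertex 3.073 0.623 2.237
vertex 2.248 1.172 0.597
vertex 1.837 0.54 1.753
endloop
endfacet
facet normal 0.929 0.062 0.364
outer loop
vertex 3.484 1.254 1.081
vertex 3.073 0.623 2.237
vertex 3.803 -0.04 0.487
endloop
endfacet
facet normal -0.218 0.887 0.407
outer loop
vertex 3.484 1.254 1.081
vertex 2.248 1.172 0.597
vertex 3.073 0.623 2.237
endloop
endfacet
facet normal -0.929 -0.062 -0.364
outer loop
vertex 1.837 0.54 1.753
vertex 2.248 1.172 0.597
vertex 2.156 -0.754 1.159
endloop
endfacet
facet normal 0.219 -0.887 -0.406
outer loop
vertex 2.567 -0.123 0.003
vertex 3.803 -0.04 0.487
vertex 2.156 -0.754 1.159
endloop
endfacet
facet normal -0.929 -0.062 -0.364
outer loop
vertex 2.156 -0.754 1.159
vertex 2.248 1.172 0.597
vertex 2.567 -0.123 0.003
endloop
endfacet
facet normal 0.297 0.458 -0.838
outer loop
vertex 2.567 -0.123 0.003
vertex 3.484 1.254 1.081
vertex 3.803 -0.04 0.487
endloop
endfacet
facet normal 0.298 0.458 -0.838
outer loop
vertex 2.248 1.172 0.597
vertex 3.484 1.254 1.081
vertex 2.567 -0.123 0.003
endloop
endfacet
facet normal 0.044 -0.168 -0.985
outer loop
vertex 3.437 2.395 -3.495
vertex 2.971 2.19 -3.481
vertex 3.102 2.677 -3.558
endloop
endfacet
facet normal 0.652 0.752 -0.097
outer loop
vertex 3.437 2.395 -3.495
vertex 3.102 2.677 -3.558
vertex 3.356 2.696 -1.712
endloop
endfacet
facet normal 0.649 0.754 -0.097
outer loop
vertex 3.356 2.696 -1.712
vertex 3.102 2.677 -3.558
vertex 3.02 2.977 -1.775
endloop
endfacet
facet normal -0.046 0.166 0.985
outer loop
vertex 3.356 2.696 -1.712
vertex 3.02 2.977 -1.775
vertex 2.889 2.49 -1.699
endloop
endfacet
facet normal 0.044 -0.168 -0.985
outer loop
vertex 3.102 2.677 -3.558
vertex 2.971 2.19 -3.481
vertex 2.667 2.591 -3.563
endloop
endfacet
facet normal -0.189 0.967 -0.171
outer loop
vertex 3.102 2.677 -3.558
vertex 2.667 2.591 -3.563
vertex 3.02 2.977 -1.775
endloop
endfacet
facet normal -0.187 0.967 -0.172
outer loop
vertex 3.02 2.977 -1.775
vertex 2.667 2.591 -3.563
vertex 2.586 2.892 -1.78
endloop
endfacet
facet normal -0.044 0.166 0.985
outer loop
vertex 3.02 2.977 -1.775
vertex 2.586 2.892 -1.78
vertex 2.889 2.49 -1.699
endloop
endfacet
facet normal 0.046 -0.167 -0.985
outer loop
vertex 2.667 2.591 -3.563
vertex 2.971 2.19 -3.481
vertex 2.462 2.204 -3.507
endloop
endfacet
facet normal -0.885 0.452 -0.116
outer loop
vertex 2.667 2.591 -3.563
vertex 2.462 2.204 -3.507
vertex 2.586 2.892 -1.78
endloop
endfacet
facet normal -0.884 0.453 -0.117
outer loop
vertex 2.586 2.892 -1.78
vertex 2.462 2.204 -3.507
vertex 2.38 2.504 -1.724
endloop
endfacet
facet normal -0.044 0.165 0.985
outer loop
vertex 2.586 2.892 -1.78
vertex 2.38 2.504 -1.724
vertex 2.889 2.49 -1.699
endloop
endfacet
facet normal 0.046 -0.165 -0.985
outer loop
vertex 2.462 2.204 -3.507
vertex 2.971 2.19 -3.481
vertex 2.639 1.805 -3.432
endloop
endfacet
facet normal -0.916 -0.401 0.025
outer loop
vertex 2.462 2.204 -3.507
vertex 2.639 1.805 -3.432
vertex 2.38 2.504 -1.724
endloop
endfacet
facet normal -0.914 -0.404 0.027
outer loop
vertex 2.38 2.504 -1.724
vertex 2.639 1.805 -3.432
vertex 2.558 2.106 -1.649
endloop
endfacet
facet normal -0.044 0.166 0.985
outer loop
vertex 2.38 2.504 -1.724
vertex 2.558 2.106 -1.649
vertex 2.889 2.49 -1.699
endloop
endfacet
facet normal 0.046 -0.165 -0.985
outer loop
vertex 2.639 1.805 -3.432
vertex 2.971 2.19 -3.481
vertex 3.067 1.696 -3.394
endloop
endfacet
facet normal -0.256 -0.955 0.150
outer loop
vertex 2.639 1.805 -3.432
vertex 3.067 1.696 -3.394
vertex 2.558 2.106 -1.649
endloop
endfacet
facet normal -0.257 -0.955 0.149
outer loop
vertex 2.558 2.106 -1.649
vertex 3.067 1.696 -3.394
vertex 2.985 1.997 -1.611
endloop
endfacet
facet normal -0.045 0.167 0.985
outer loop
vertex 2.558 2.106 -1.649
vertex 2.985 1.997 -1.611
vertex 2.889 2.49 -1.699
endloop
endfacet
facet normal 0.044 -0.165 -0.985
outer loop
vertex 3.067 1.696 -3.394
vertex 2.971 2.19 -3.481
vertex 3.422 1.959 -3.422
endloop
endfacet
facet normal 0.596 -0.787 0.160
outer loop
vertex 3.067 1.696 -3.394
vertex 3.422 1.959 -3.422
vertex 2.985 1.997 -1.611
endloop
endfacet
facet normal 0.596 -0.787 0.160
outer loop
vertex 2.985 1.997 -1.611
vertex 3.422 1.959 -3.422
vertex 3.34 2.26 -1.639
endloop
endfacet
facet normal -0.046 0.167 0.985
outer loop
vertex 2.985 1.997 -1.611
vertex 3.34 2.26 -1.639
vertex 2.889 2.49 -1.699
endloop
endfacet
facet normal 0.044 -0.166 -0.985
outer loop
vertex 3.422 1.959 -3.422
vertex 2.971 2.19 -3.481
vertex 3.437 2.395 -3.495
endloop
endfacet
facet normal 0.998 -0.026 0.050
outer loop
vertex 3.422 1.959 -3.422
vertex 3.437 2.395 -3.495
vertex 3.34 2.26 -1.639
endloop
endfacet
facet normal 0.998 -0.028 0.050
outer loop
vertex 3.34 2.26 -1.639
vertex 3.437 2.395 -3.495
vertex 3.356 2.696 -1.712
endloop
endfacet
facet normal -0.046 0.167 0.985
outer loop
vertex 3.34 2.26 -1.639
vertex 3.356 2.696 -1.712
vertex 2.889 2.49 -1.699
endloop
endfacet

endsolid
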